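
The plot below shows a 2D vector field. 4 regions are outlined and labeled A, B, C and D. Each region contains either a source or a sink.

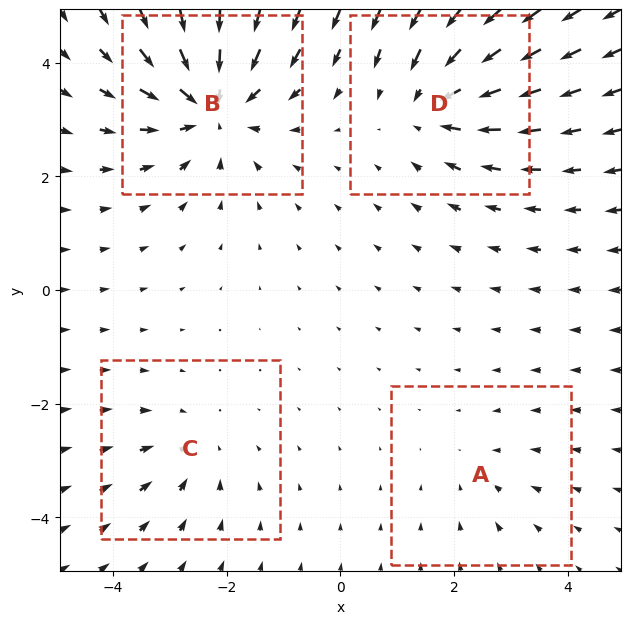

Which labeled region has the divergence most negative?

B

Divergence at each region's feature centre — A: about -2, B: about -7, C: about -3, D: about -5. Region B is most negative.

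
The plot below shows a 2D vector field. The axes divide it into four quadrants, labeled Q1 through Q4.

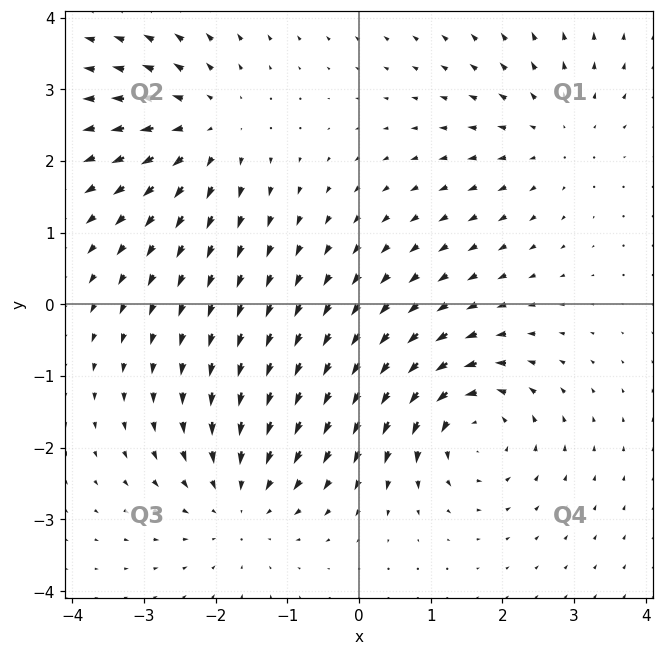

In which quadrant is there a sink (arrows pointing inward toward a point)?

Q3

The sink sits at approximately (-1.6, -2.7), which lies in quadrant Q3. The divergence there is about -4, negative as expected for a sink.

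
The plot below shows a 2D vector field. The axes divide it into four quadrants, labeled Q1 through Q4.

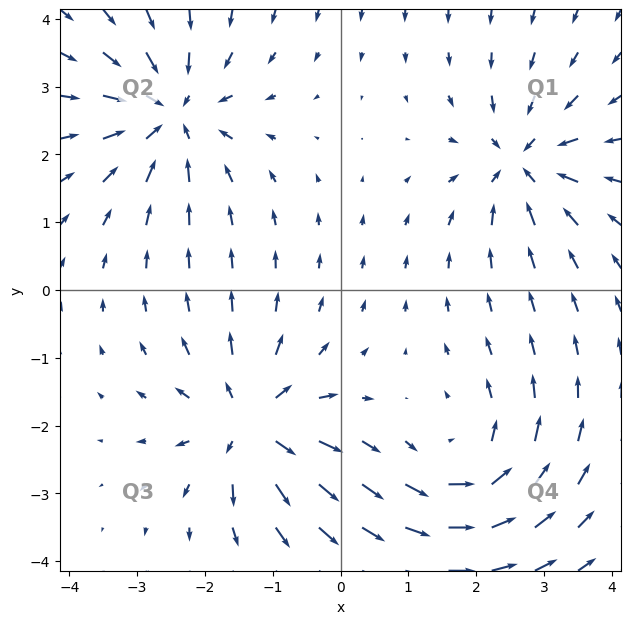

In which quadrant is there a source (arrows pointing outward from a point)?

The source sits at approximately (-1.3, -2.0), which lies in quadrant Q3. The divergence there is about +5, positive as expected for a source.

Q3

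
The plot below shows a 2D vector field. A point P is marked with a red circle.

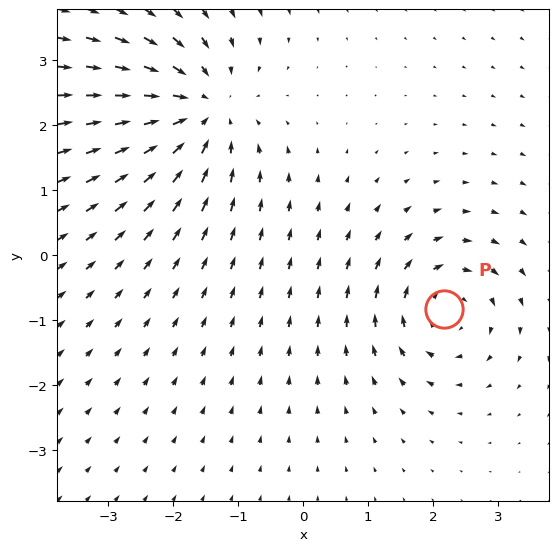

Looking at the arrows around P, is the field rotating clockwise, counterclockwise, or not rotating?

Near P at (2.2, -0.8) the arrows circulate clockwise. The curl (z-component) there is about -4; negative curl means clockwise rotation.

clockwise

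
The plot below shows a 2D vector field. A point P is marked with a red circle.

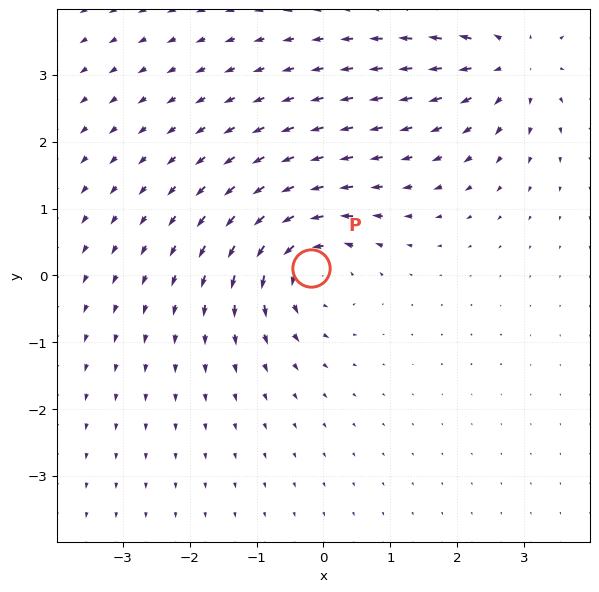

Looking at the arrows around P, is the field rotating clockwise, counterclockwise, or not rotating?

counterclockwise

Near P at (-0.2, 0.1) the arrows circulate counterclockwise. The curl (z-component) there is about +6; positive curl means counterclockwise rotation.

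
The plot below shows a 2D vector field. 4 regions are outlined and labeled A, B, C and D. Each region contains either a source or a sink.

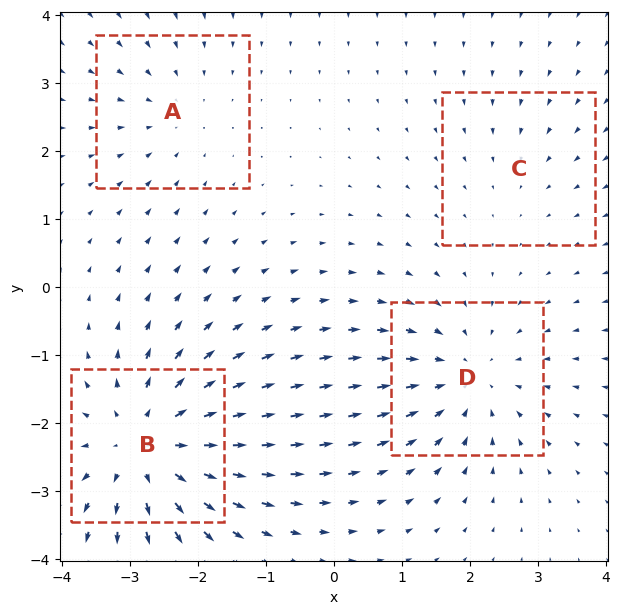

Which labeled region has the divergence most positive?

Divergence at each region's feature centre — A: about -3, B: about +6, C: about -2, D: about -5. Region B is most positive.

B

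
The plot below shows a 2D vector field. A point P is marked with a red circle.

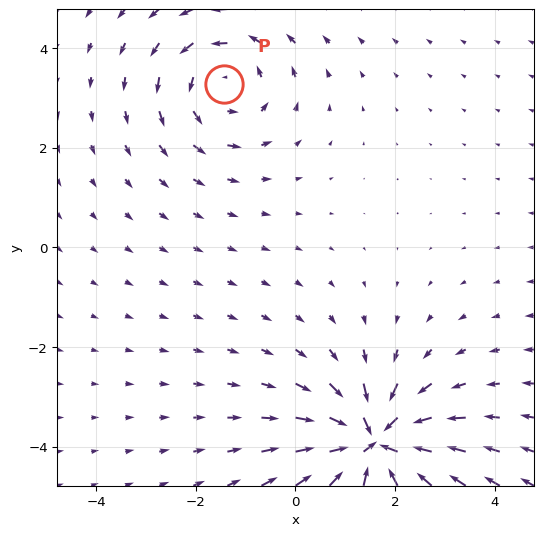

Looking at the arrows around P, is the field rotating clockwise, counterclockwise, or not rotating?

Near P at (-1.4, 3.3) the arrows circulate counterclockwise. The curl (z-component) there is about +3; positive curl means counterclockwise rotation.

counterclockwise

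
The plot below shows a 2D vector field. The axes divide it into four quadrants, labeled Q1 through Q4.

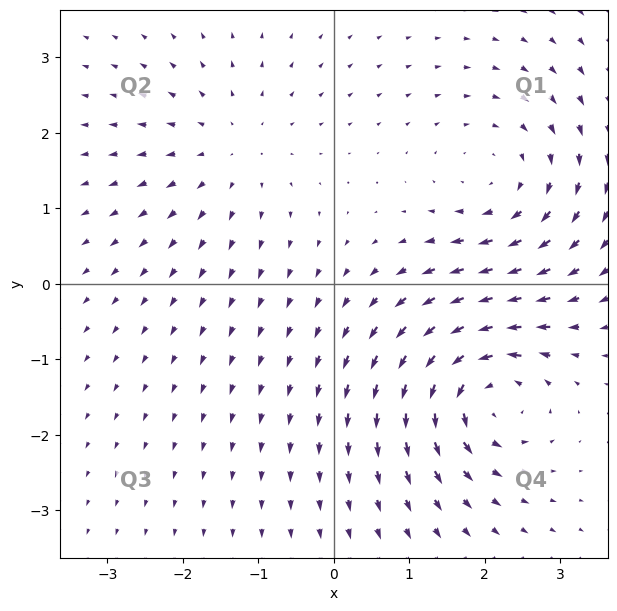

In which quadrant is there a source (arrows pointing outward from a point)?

Q2

The source sits at approximately (-1.4, 1.8), which lies in quadrant Q2. The divergence there is about +2, positive as expected for a source.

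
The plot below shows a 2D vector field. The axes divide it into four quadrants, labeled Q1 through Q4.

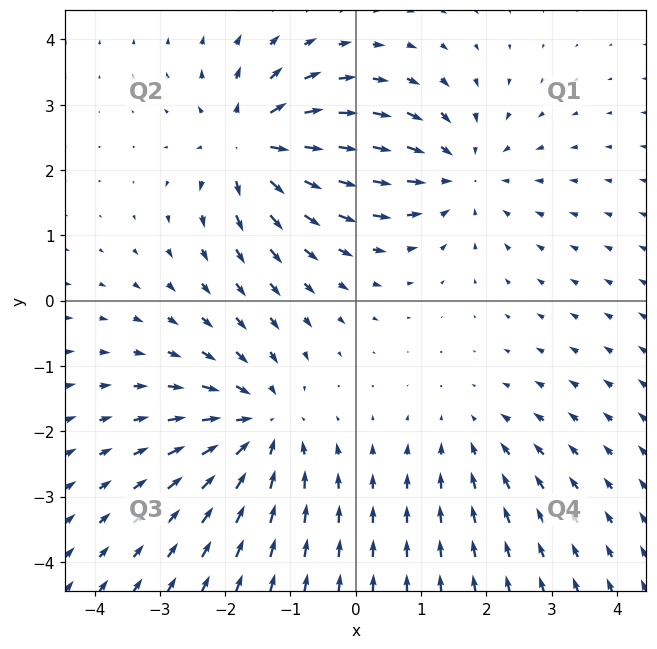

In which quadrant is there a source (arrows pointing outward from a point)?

Q2

The source sits at approximately (-1.6, 2.4), which lies in quadrant Q2. The divergence there is about +7, positive as expected for a source.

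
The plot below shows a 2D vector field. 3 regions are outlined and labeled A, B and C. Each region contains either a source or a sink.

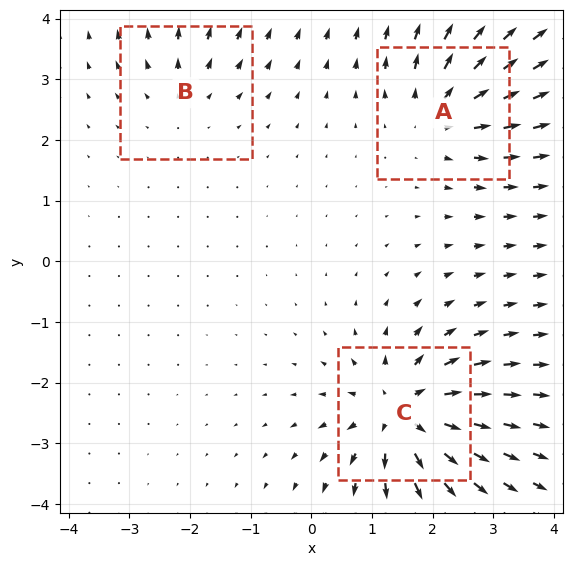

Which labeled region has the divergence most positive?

Divergence at each region's feature centre — A: about +4, B: about +2, C: about +6. Region C is most positive.

C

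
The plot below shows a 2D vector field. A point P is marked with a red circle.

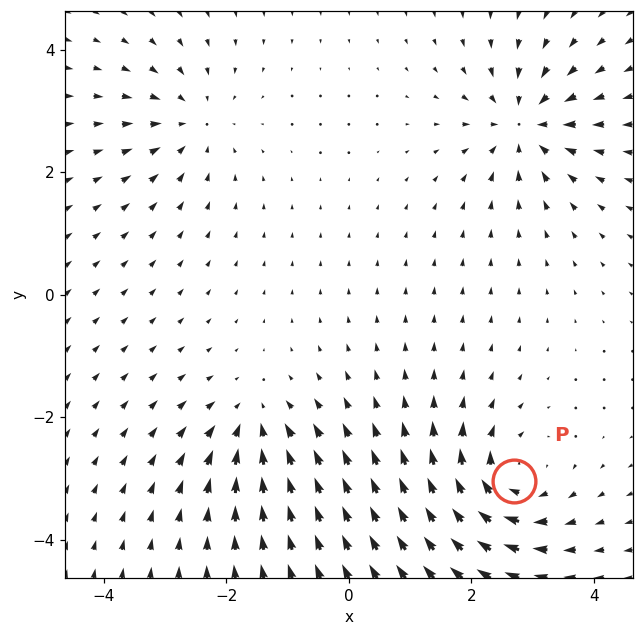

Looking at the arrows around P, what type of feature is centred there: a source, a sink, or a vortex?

vortex

At P (2.7, -3.0) the arrows circulate clockwise. Divergence ≈0, curl about -6 — near-zero divergence with nonzero curl is a vortex.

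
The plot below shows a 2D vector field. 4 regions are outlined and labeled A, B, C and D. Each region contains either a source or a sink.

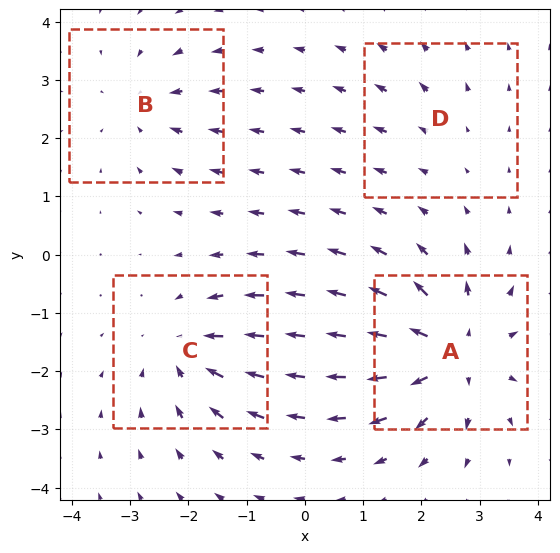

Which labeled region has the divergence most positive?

Divergence at each region's feature centre — A: about +6, B: about -3, C: about -5, D: about +2. Region A is most positive.

A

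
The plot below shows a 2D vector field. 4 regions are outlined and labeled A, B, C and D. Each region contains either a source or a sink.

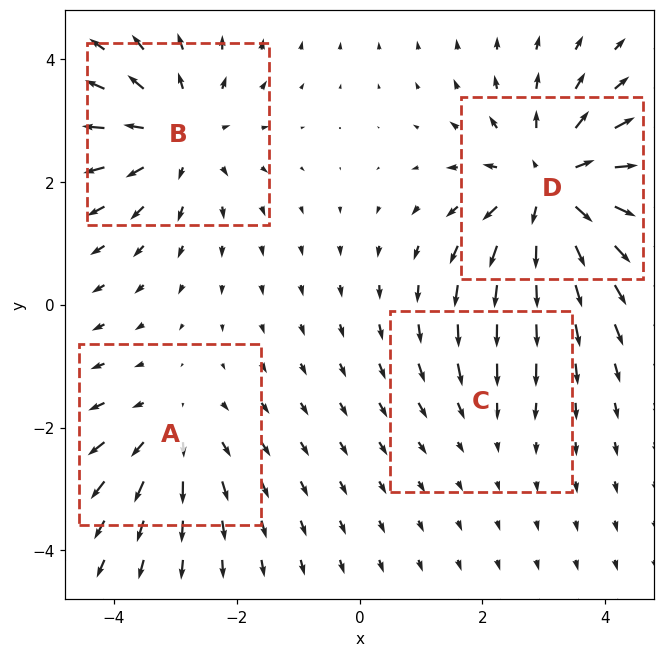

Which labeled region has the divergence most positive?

D

Divergence at each region's feature centre — A: about +3, B: about +4, C: about -2, D: about +6. Region D is most positive.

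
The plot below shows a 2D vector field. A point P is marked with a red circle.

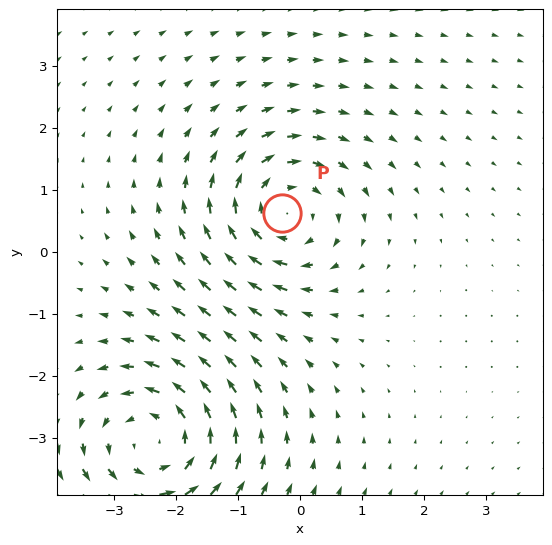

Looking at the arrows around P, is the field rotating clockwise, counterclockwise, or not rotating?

Near P at (-0.3, 0.6) the arrows circulate clockwise. The curl (z-component) there is about -4; negative curl means clockwise rotation.

clockwise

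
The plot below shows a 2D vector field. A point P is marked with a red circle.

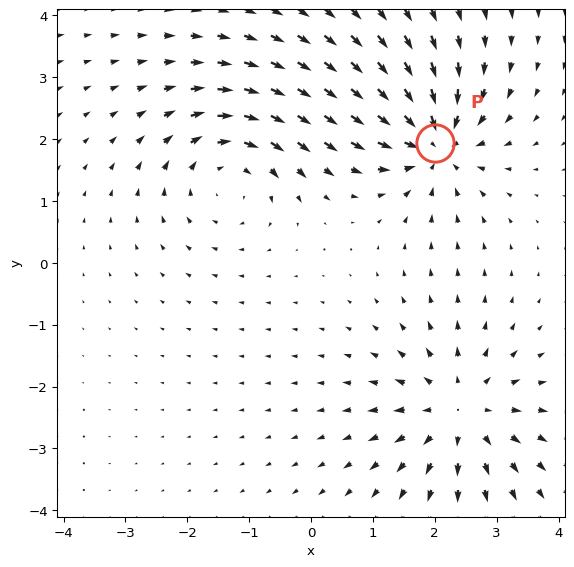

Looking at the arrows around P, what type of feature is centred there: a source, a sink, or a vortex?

sink

At P (2.0, 1.9) the arrows converge inward. Divergence about -6, curl ≈0 — negative divergence with near-zero curl is a sink.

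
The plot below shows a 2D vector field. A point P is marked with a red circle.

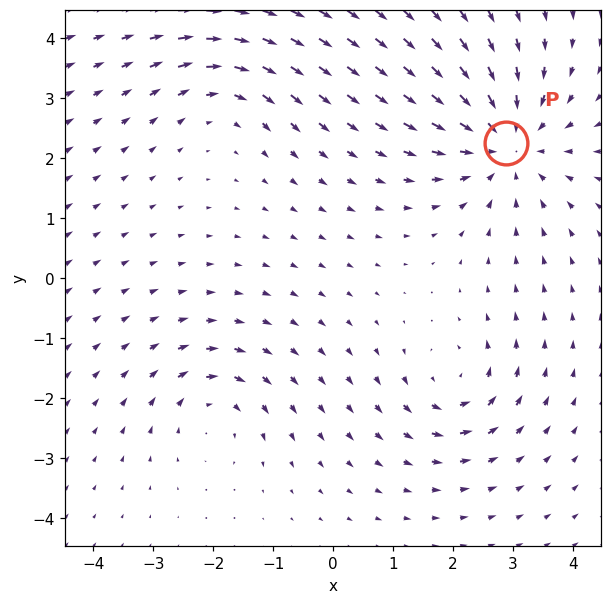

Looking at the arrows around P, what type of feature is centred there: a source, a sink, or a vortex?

At P (2.9, 2.3) the arrows converge inward. Divergence about -4, curl ≈0 — negative divergence with near-zero curl is a sink.

sink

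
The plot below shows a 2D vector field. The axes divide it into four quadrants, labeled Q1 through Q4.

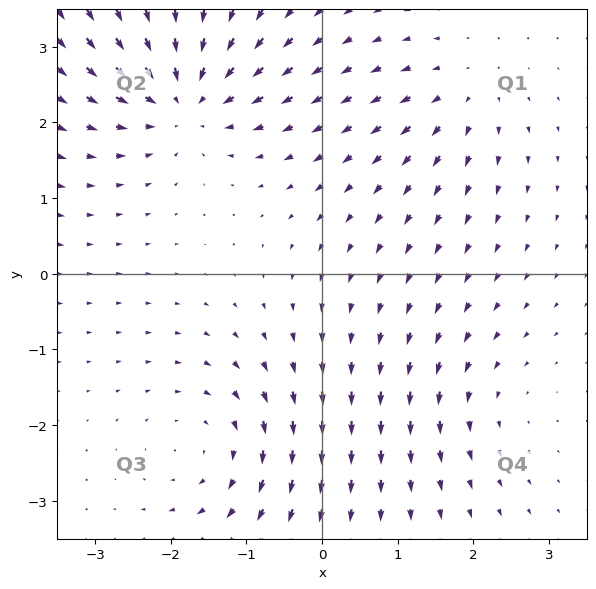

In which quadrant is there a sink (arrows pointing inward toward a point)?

The sink sits at approximately (-1.8, 2.3), which lies in quadrant Q2. The divergence there is about -6, negative as expected for a sink.

Q2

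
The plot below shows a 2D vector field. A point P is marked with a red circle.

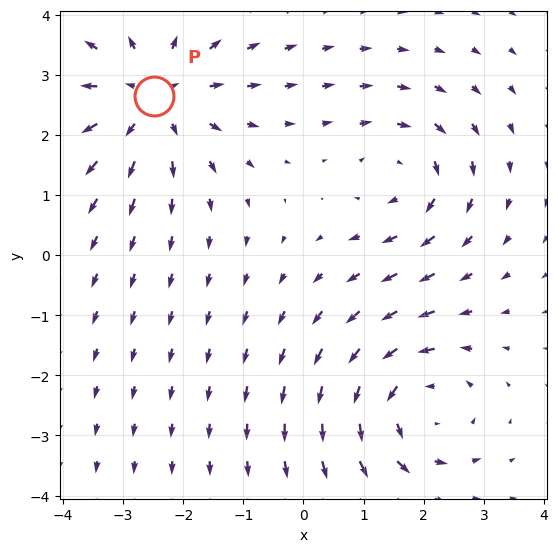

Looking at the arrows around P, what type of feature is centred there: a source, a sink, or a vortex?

At P (-2.5, 2.6) the arrows spread outward. Divergence about +4, curl ≈0 — positive divergence with near-zero curl is a source.

source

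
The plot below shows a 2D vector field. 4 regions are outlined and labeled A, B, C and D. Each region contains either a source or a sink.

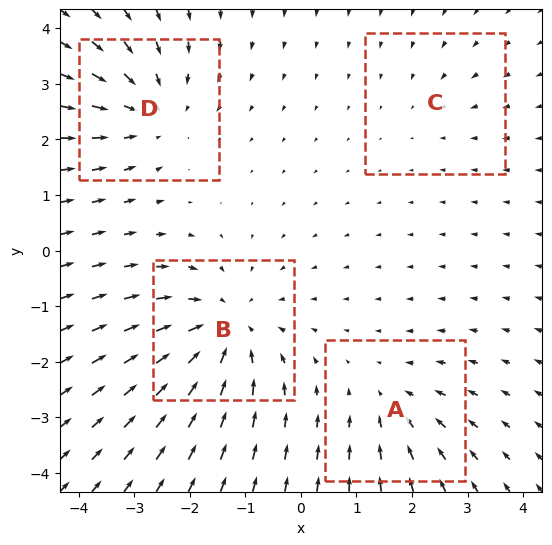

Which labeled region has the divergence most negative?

B

Divergence at each region's feature centre — A: about -3, B: about -6, C: about -2, D: about -4. Region B is most negative.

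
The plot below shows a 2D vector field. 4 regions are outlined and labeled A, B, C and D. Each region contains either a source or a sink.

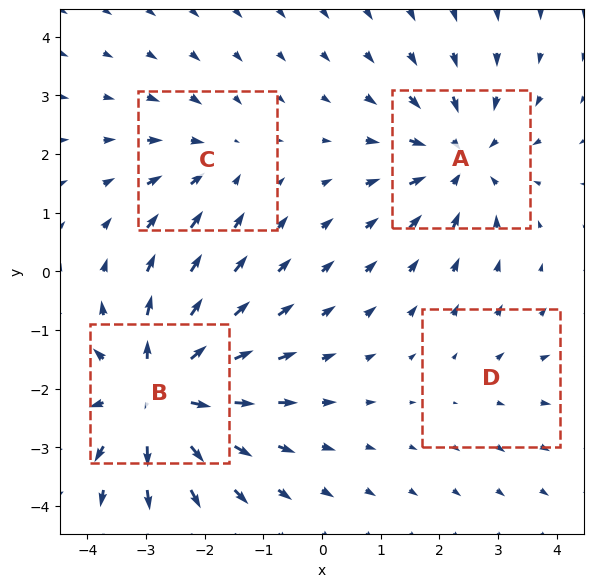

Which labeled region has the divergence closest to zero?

Divergence at each region's feature centre — A: about -5, B: about +7, C: about -3, D: about +2. Region D is closest to zero.

D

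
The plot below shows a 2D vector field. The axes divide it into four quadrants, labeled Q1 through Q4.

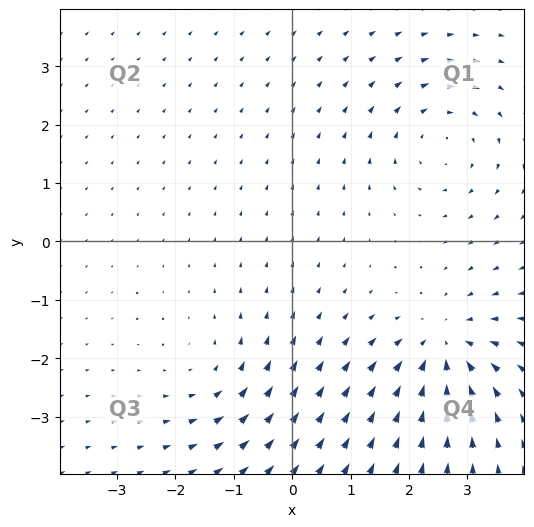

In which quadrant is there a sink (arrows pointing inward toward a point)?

The sink sits at approximately (2.6, -1.8), which lies in quadrant Q4. The divergence there is about -5, negative as expected for a sink.

Q4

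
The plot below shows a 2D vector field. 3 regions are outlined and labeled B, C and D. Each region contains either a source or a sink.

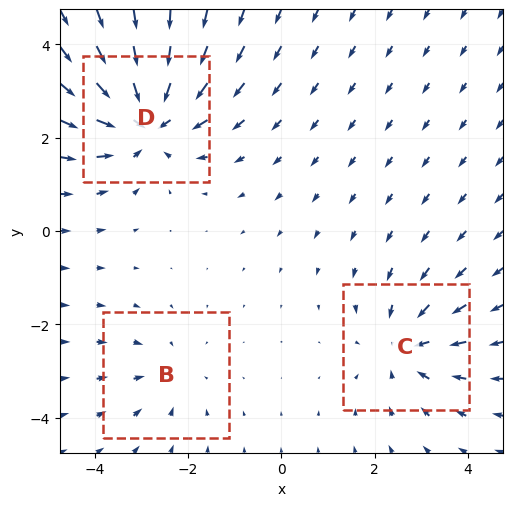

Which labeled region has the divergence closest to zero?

Divergence at each region's feature centre — B: about -2, C: about -3, D: about -5. Region B is closest to zero.

B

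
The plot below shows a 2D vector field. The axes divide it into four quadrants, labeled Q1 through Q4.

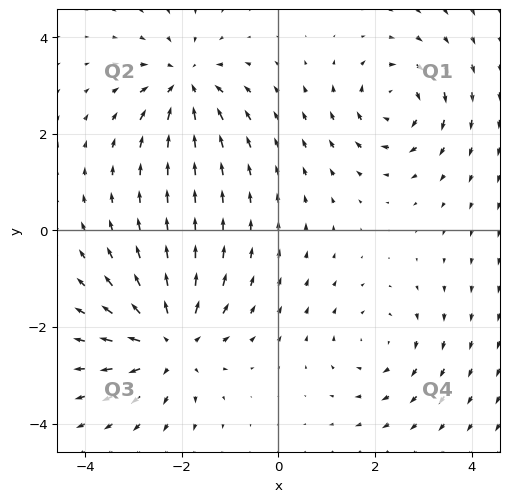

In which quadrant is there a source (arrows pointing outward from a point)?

Q3

The source sits at approximately (-2.2, -2.3), which lies in quadrant Q3. The divergence there is about +5, positive as expected for a source.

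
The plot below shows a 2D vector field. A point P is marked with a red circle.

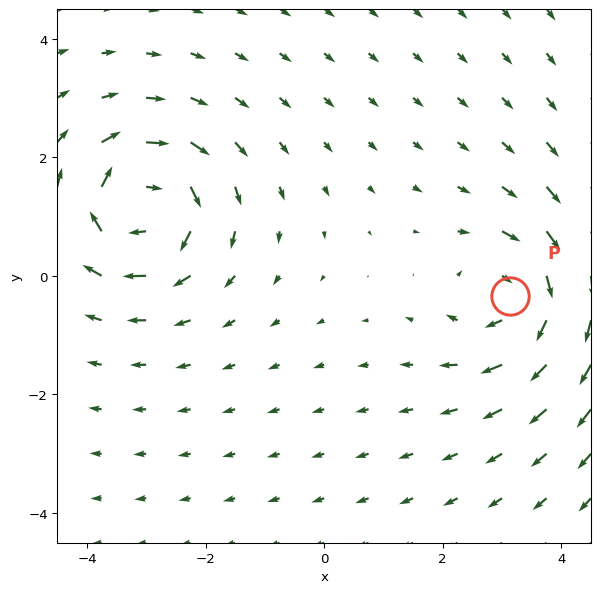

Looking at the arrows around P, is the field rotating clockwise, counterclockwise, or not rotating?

Near P at (3.1, -0.3) the arrows circulate clockwise. The curl (z-component) there is about -4; negative curl means clockwise rotation.

clockwise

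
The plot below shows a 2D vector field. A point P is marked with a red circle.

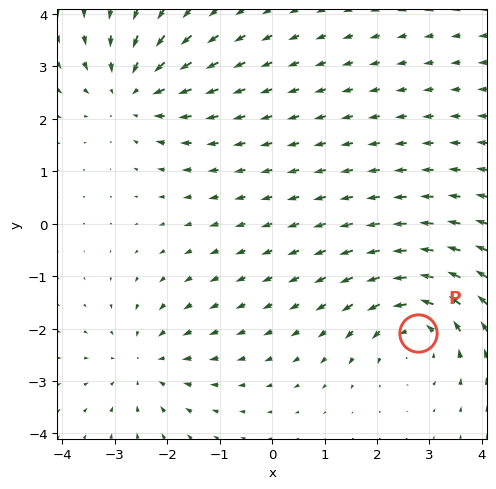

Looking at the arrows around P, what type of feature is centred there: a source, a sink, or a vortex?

At P (2.8, -2.1) the arrows circulate counterclockwise. Divergence ≈0, curl about +4 — near-zero divergence with nonzero curl is a vortex.

vortex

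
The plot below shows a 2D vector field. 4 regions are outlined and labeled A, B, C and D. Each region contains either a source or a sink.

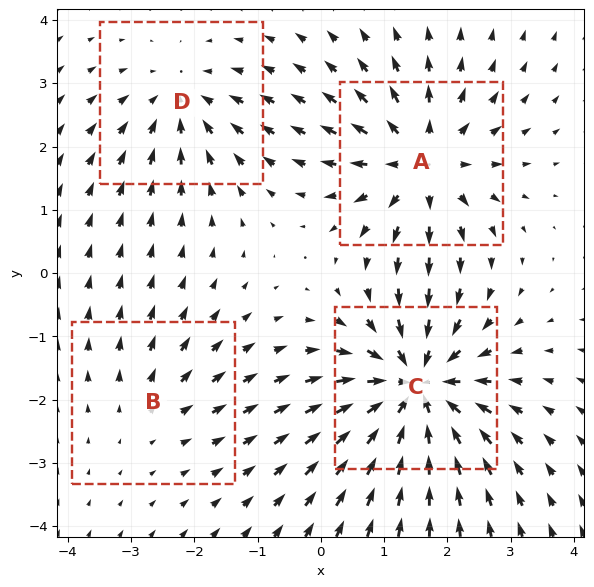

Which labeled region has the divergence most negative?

Divergence at each region's feature centre — A: about +5, B: about +2, C: about -7, D: about -4. Region C is most negative.

C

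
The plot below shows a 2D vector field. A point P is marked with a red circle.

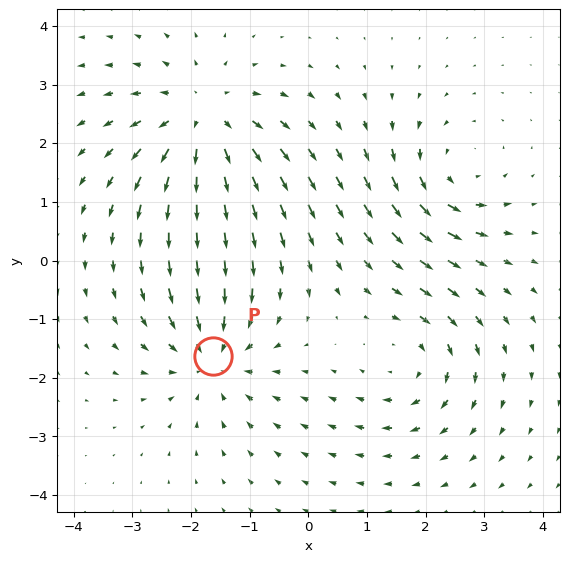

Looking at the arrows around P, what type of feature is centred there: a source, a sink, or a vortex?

At P (-1.6, -1.6) the arrows converge inward. Divergence about -4, curl ≈0 — negative divergence with near-zero curl is a sink.

sink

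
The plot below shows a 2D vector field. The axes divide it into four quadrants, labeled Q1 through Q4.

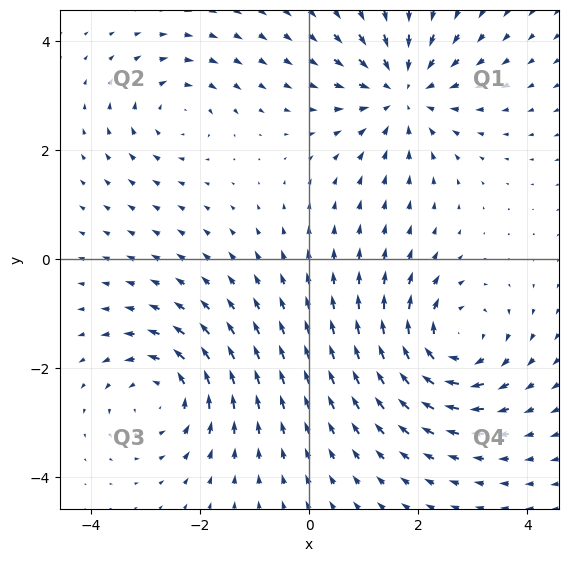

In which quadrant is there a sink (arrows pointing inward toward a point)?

Q1

The sink sits at approximately (1.7, 3.1), which lies in quadrant Q1. The divergence there is about -5, negative as expected for a sink.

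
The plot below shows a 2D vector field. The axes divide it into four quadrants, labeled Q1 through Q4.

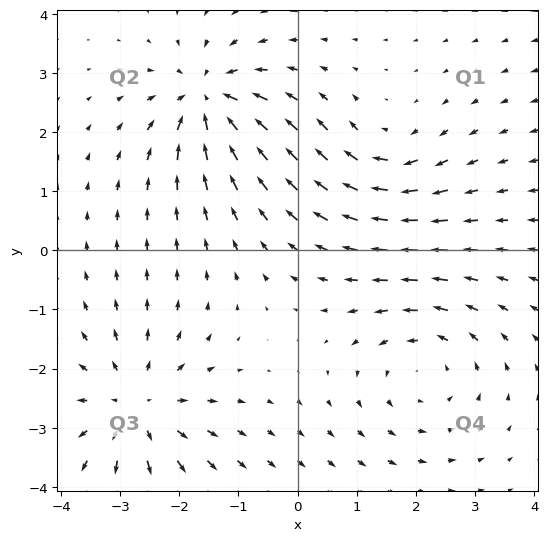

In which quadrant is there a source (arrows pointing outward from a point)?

Q3

The source sits at approximately (-2.7, -2.6), which lies in quadrant Q3. The divergence there is about +4, positive as expected for a source.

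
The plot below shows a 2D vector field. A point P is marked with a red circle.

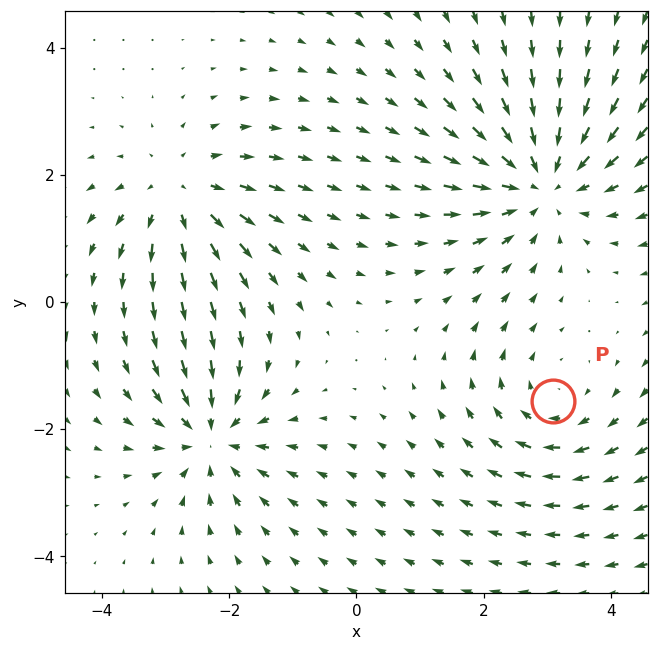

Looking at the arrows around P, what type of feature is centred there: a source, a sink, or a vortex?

At P (3.1, -1.6) the arrows circulate clockwise. Divergence ≈0, curl about -3 — near-zero divergence with nonzero curl is a vortex.

vortex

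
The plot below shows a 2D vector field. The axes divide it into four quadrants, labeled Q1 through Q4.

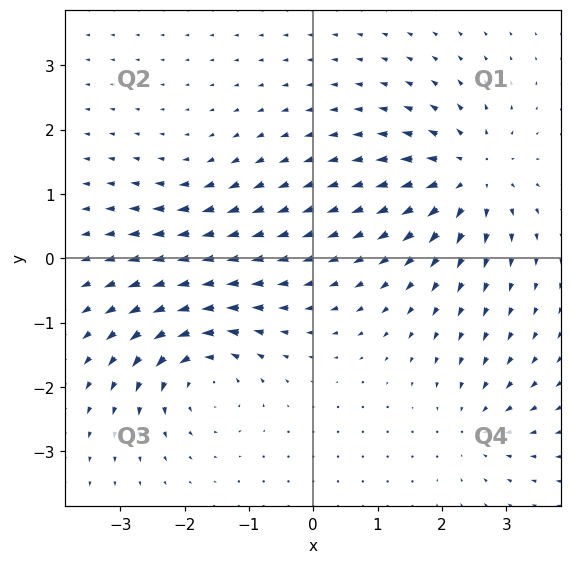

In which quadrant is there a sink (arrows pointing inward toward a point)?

Q4

The sink sits at approximately (2.5, -2.6), which lies in quadrant Q4. The divergence there is about -4, negative as expected for a sink.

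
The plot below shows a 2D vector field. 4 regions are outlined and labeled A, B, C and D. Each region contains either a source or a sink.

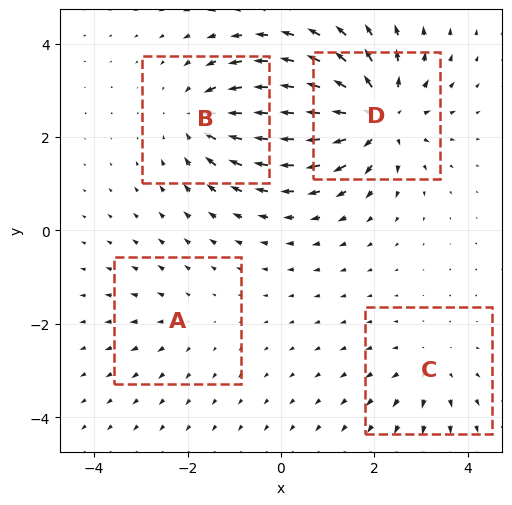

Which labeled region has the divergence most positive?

Divergence at each region's feature centre — A: about +2, B: about -5, C: about +3, D: about +7. Region D is most positive.

D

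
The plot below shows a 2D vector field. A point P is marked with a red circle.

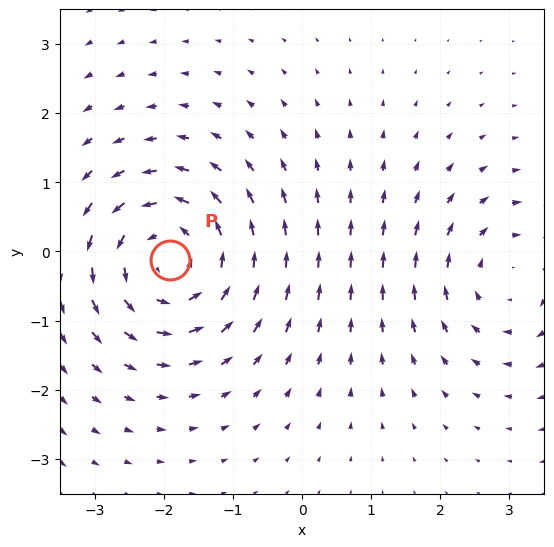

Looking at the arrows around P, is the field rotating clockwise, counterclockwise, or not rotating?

Near P at (-1.9, -0.1) the arrows circulate counterclockwise. The curl (z-component) there is about +4; positive curl means counterclockwise rotation.

counterclockwise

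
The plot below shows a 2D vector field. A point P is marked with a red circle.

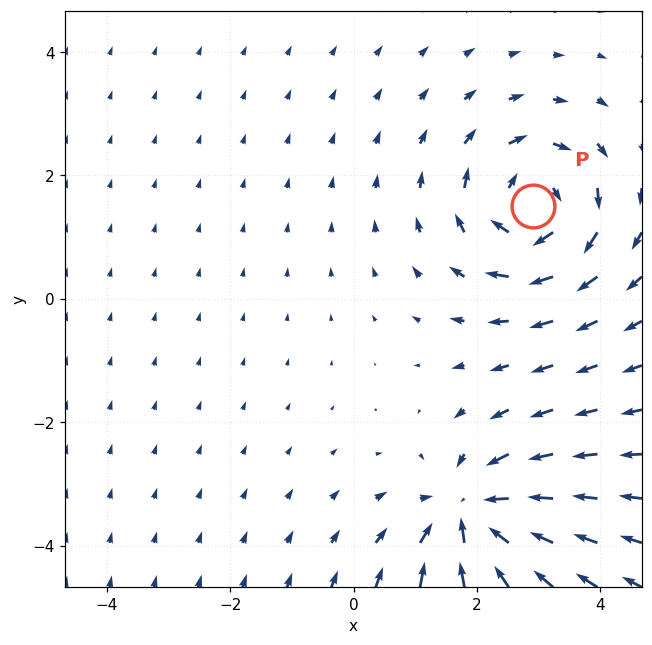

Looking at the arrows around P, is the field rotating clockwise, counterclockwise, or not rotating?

Near P at (2.9, 1.5) the arrows circulate clockwise. The curl (z-component) there is about -5; negative curl means clockwise rotation.

clockwise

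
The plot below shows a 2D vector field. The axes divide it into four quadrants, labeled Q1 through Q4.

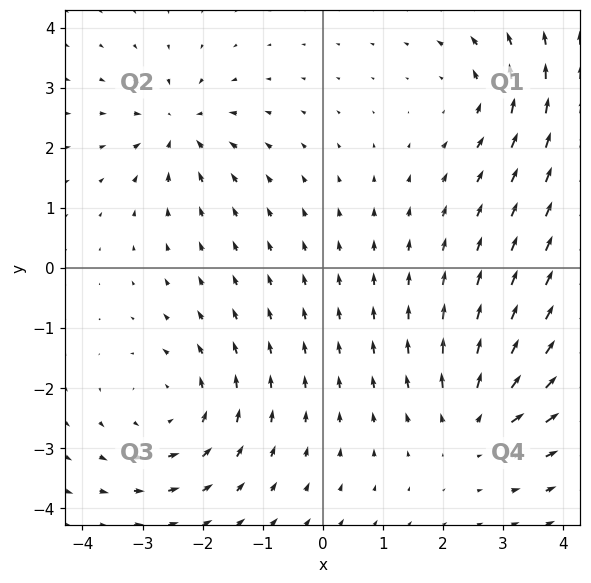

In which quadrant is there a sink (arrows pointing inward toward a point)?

Q2

The sink sits at approximately (-2.4, 2.3), which lies in quadrant Q2. The divergence there is about -5, negative as expected for a sink.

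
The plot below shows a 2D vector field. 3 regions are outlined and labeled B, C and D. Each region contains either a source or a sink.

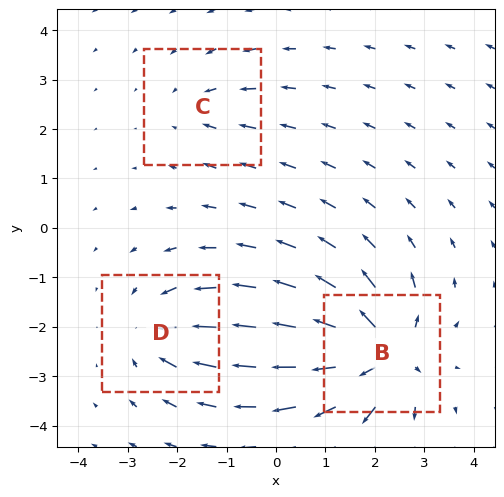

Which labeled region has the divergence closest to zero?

C

Divergence at each region's feature centre — B: about +6, C: about -2, D: about -4. Region C is closest to zero.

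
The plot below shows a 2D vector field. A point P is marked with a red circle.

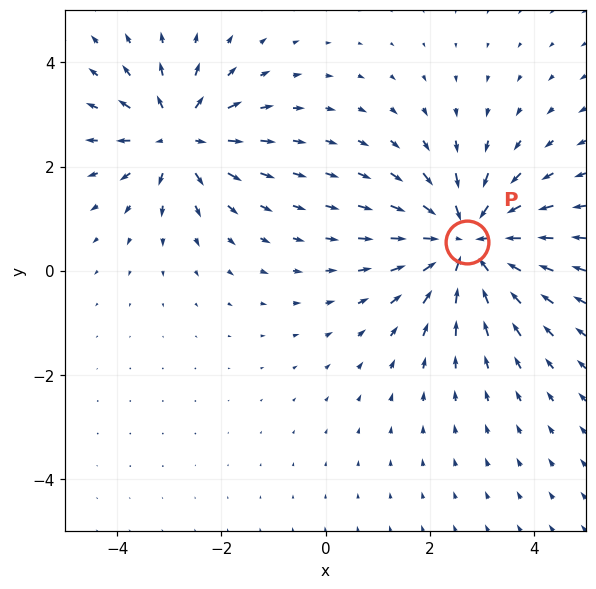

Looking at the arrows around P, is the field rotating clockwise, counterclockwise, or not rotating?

not rotating

Near P at (2.7, 0.5) the arrows show no circulation. The curl there is ≈0.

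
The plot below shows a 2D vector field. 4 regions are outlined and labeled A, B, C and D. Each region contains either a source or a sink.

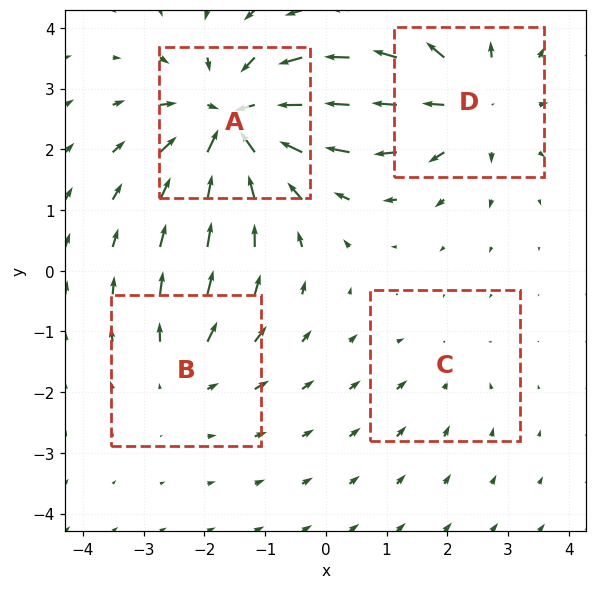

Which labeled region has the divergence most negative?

A

Divergence at each region's feature centre — A: about -7, B: about +3, C: about -2, D: about +5. Region A is most negative.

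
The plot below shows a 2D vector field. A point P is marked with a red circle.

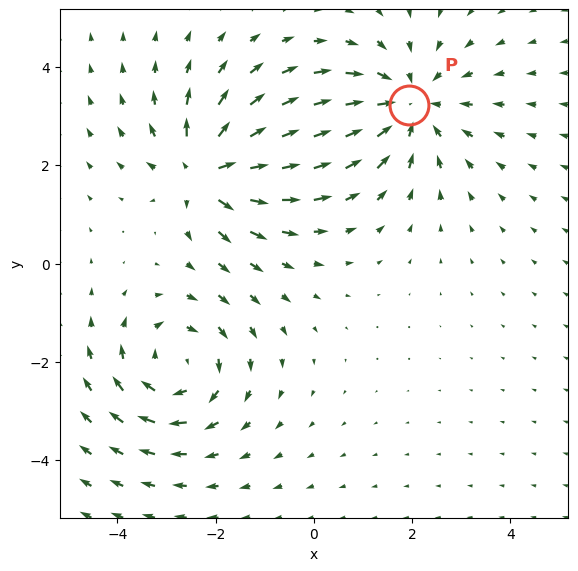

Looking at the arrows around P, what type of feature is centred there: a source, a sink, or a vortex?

sink

At P (1.9, 3.2) the arrows converge inward. Divergence about -3, curl ≈0 — negative divergence with near-zero curl is a sink.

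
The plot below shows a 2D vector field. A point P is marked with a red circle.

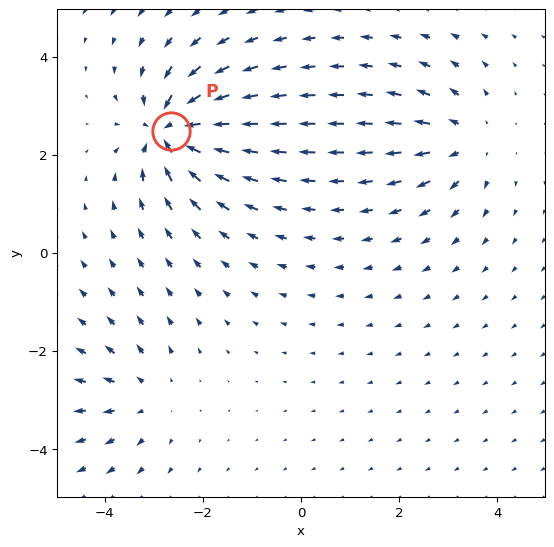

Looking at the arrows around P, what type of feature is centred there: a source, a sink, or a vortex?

At P (-2.6, 2.5) the arrows converge inward. Divergence about -7, curl ≈0 — negative divergence with near-zero curl is a sink.

sink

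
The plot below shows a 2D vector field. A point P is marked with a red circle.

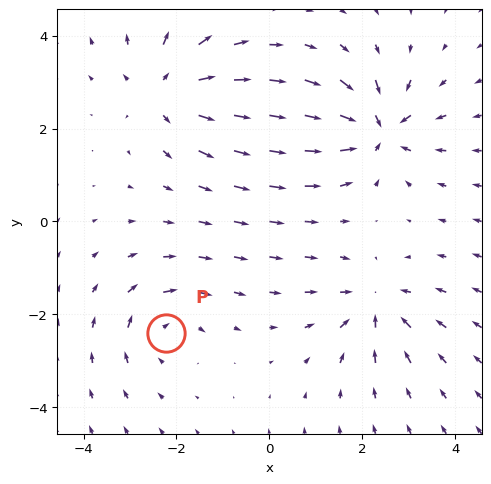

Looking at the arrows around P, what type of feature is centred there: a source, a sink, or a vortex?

At P (-2.2, -2.4) the arrows circulate clockwise. Divergence ≈0, curl about -4 — near-zero divergence with nonzero curl is a vortex.

vortex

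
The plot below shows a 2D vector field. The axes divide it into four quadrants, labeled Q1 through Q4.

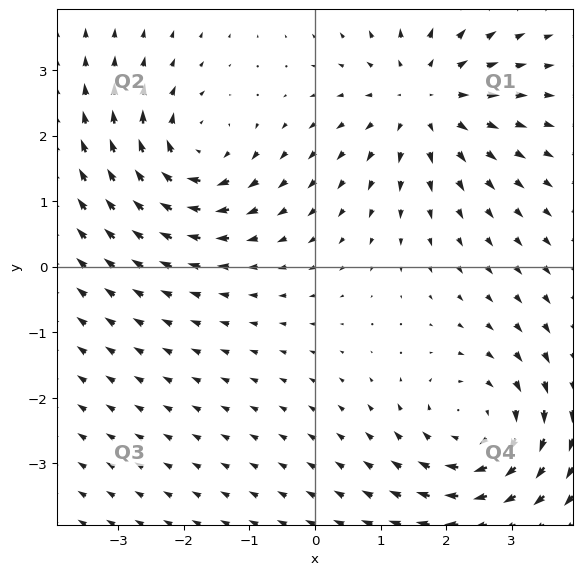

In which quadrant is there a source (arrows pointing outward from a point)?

The source sits at approximately (1.7, 2.6), which lies in quadrant Q1. The divergence there is about +4, positive as expected for a source.

Q1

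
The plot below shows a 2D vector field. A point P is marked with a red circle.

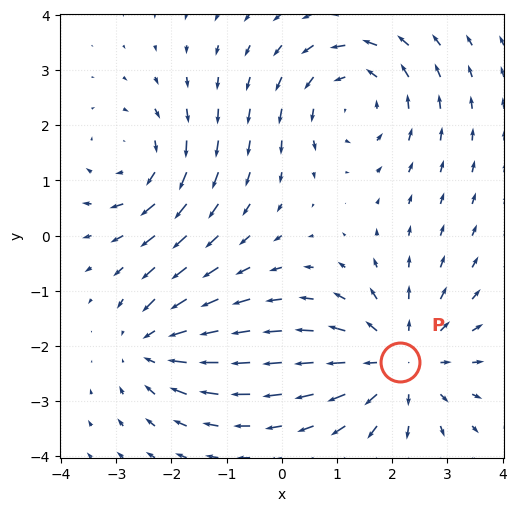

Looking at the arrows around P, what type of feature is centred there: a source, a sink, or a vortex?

At P (2.1, -2.3) the arrows spread outward. Divergence about +4, curl ≈0 — positive divergence with near-zero curl is a source.

source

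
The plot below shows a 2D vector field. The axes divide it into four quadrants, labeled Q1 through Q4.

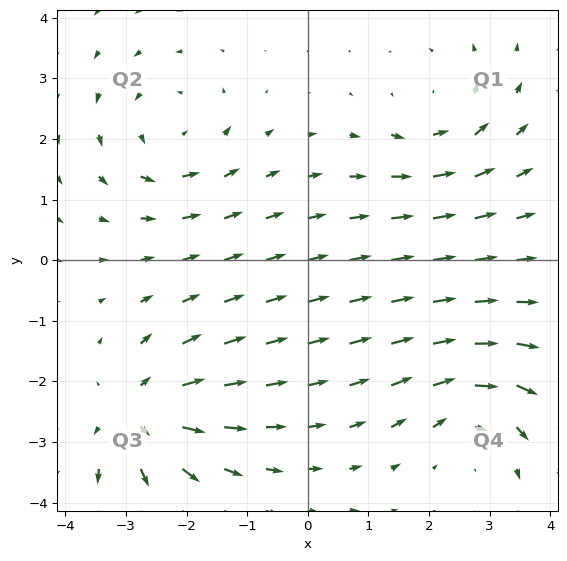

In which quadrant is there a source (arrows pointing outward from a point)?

The source sits at approximately (-2.8, -2.6), which lies in quadrant Q3. The divergence there is about +5, positive as expected for a source.

Q3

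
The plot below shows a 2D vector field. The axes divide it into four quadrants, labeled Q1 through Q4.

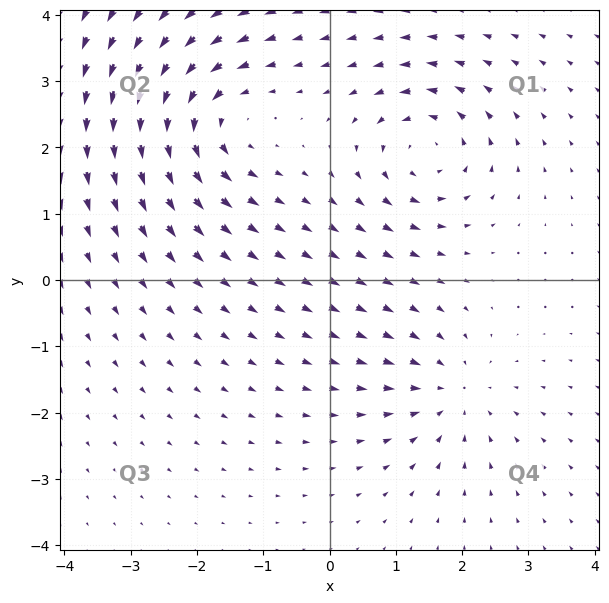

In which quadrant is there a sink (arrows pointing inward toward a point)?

The sink sits at approximately (1.9, -1.7), which lies in quadrant Q4. The divergence there is about -4, negative as expected for a sink.

Q4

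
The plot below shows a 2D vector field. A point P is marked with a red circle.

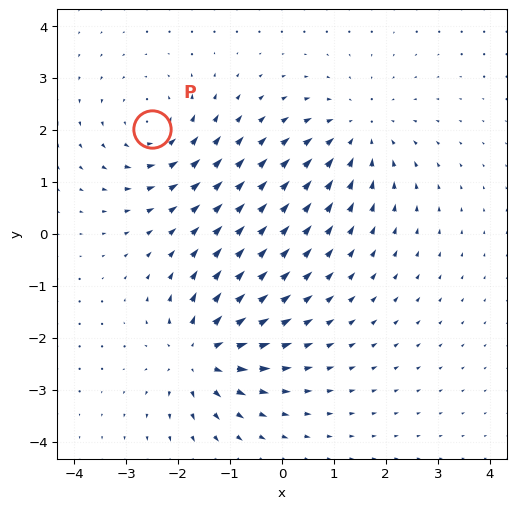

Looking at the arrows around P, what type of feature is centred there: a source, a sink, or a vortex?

vortex

At P (-2.5, 2.0) the arrows circulate counterclockwise. Divergence ≈0, curl about +4 — near-zero divergence with nonzero curl is a vortex.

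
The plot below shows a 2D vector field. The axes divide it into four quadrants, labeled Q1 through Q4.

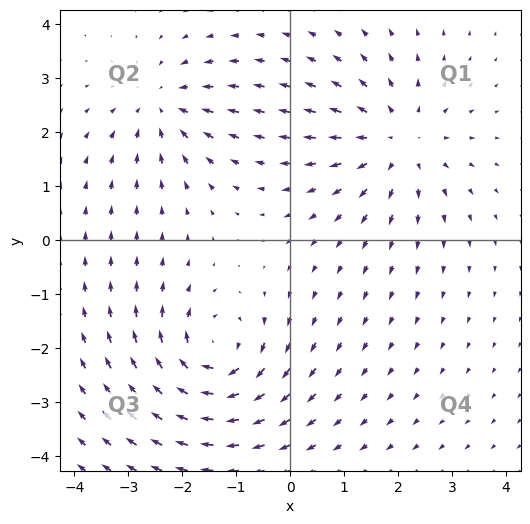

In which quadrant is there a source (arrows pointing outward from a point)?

The source sits at approximately (2.0, 1.8), which lies in quadrant Q1. The divergence there is about +4, positive as expected for a source.

Q1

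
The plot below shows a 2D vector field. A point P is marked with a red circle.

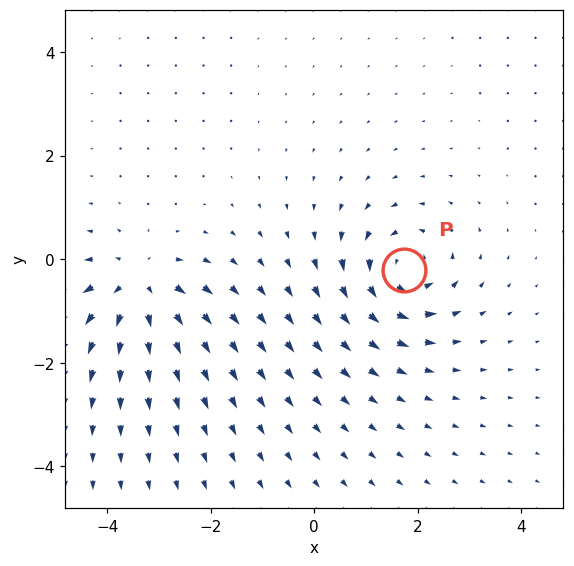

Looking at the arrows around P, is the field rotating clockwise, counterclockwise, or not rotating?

counterclockwise

Near P at (1.7, -0.2) the arrows circulate counterclockwise. The curl (z-component) there is about +5; positive curl means counterclockwise rotation.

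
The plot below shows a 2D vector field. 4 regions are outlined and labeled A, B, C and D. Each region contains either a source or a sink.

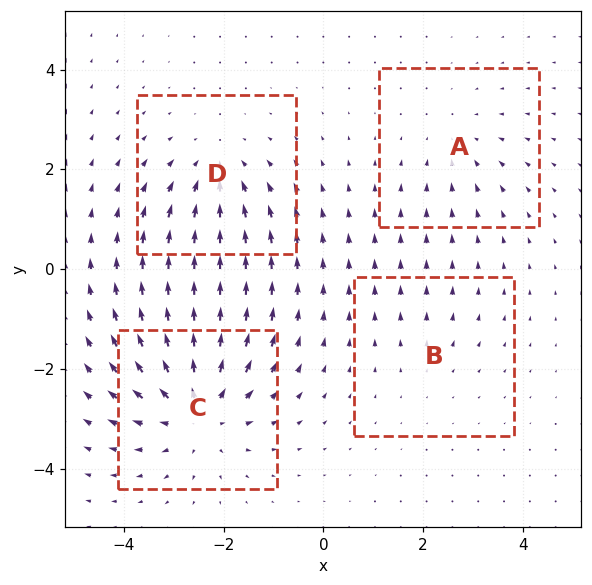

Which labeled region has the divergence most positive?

C

Divergence at each region's feature centre — A: about -3, B: about +2, C: about +6, D: about -4. Region C is most positive.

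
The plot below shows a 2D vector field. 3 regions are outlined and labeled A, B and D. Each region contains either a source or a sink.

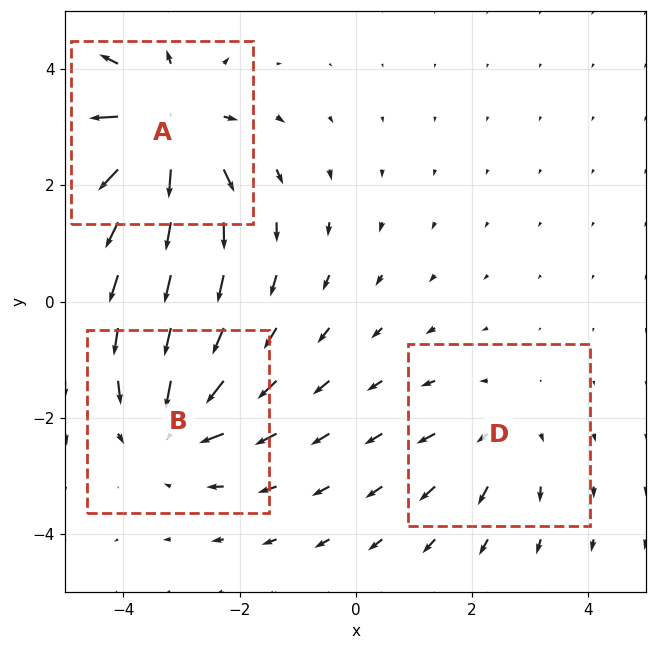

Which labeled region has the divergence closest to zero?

Divergence at each region's feature centre — A: about +6, B: about -4, D: about +2. Region D is closest to zero.

D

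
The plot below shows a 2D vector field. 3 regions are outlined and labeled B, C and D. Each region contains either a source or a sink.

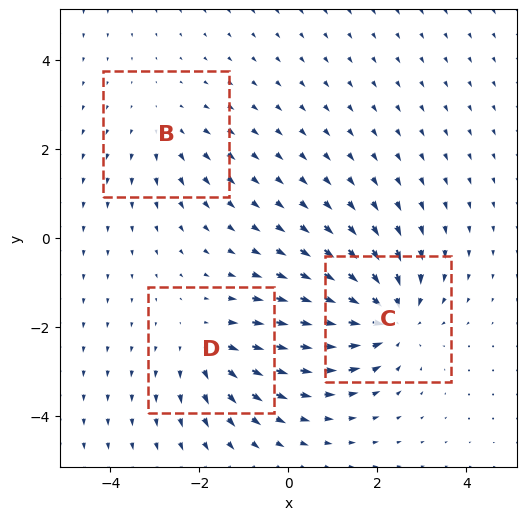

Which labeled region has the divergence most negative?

C

Divergence at each region's feature centre — B: about +2, C: about -4, D: about +3. Region C is most negative.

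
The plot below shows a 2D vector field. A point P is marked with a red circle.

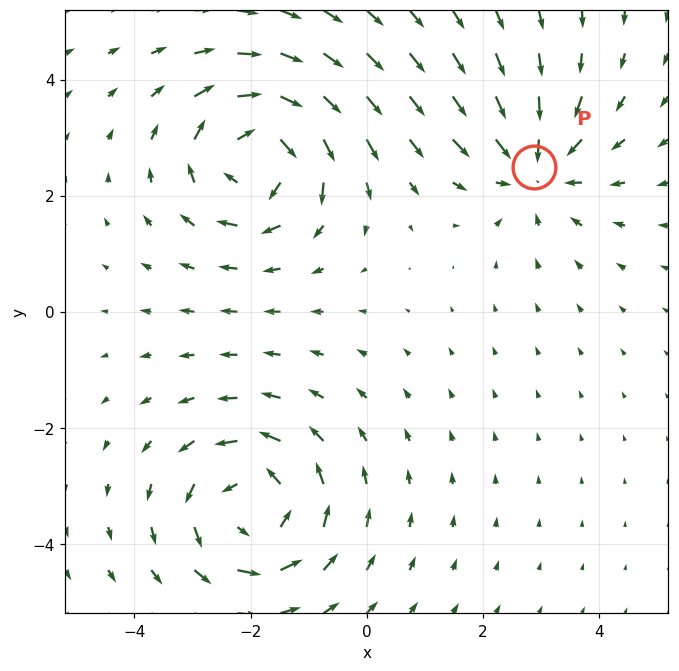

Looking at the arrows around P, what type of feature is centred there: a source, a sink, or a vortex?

At P (2.9, 2.5) the arrows converge inward. Divergence about -4, curl ≈0 — negative divergence with near-zero curl is a sink.

sink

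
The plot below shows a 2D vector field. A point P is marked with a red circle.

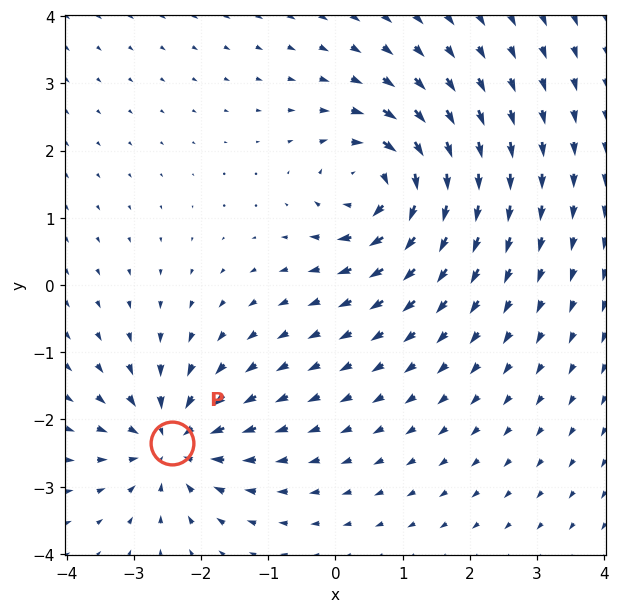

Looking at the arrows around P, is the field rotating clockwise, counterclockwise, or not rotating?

not rotating

Near P at (-2.4, -2.4) the arrows show no circulation. The curl there is ≈0.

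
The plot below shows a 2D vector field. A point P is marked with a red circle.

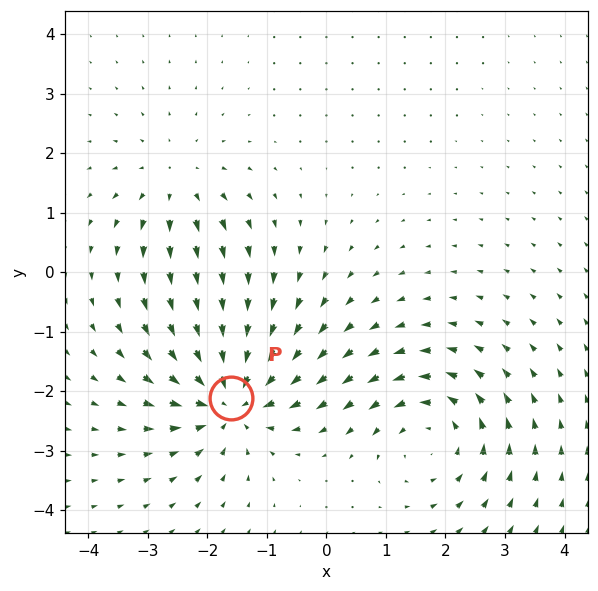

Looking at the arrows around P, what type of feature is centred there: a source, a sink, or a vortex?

At P (-1.6, -2.1) the arrows converge inward. Divergence about -6, curl ≈0 — negative divergence with near-zero curl is a sink.

sink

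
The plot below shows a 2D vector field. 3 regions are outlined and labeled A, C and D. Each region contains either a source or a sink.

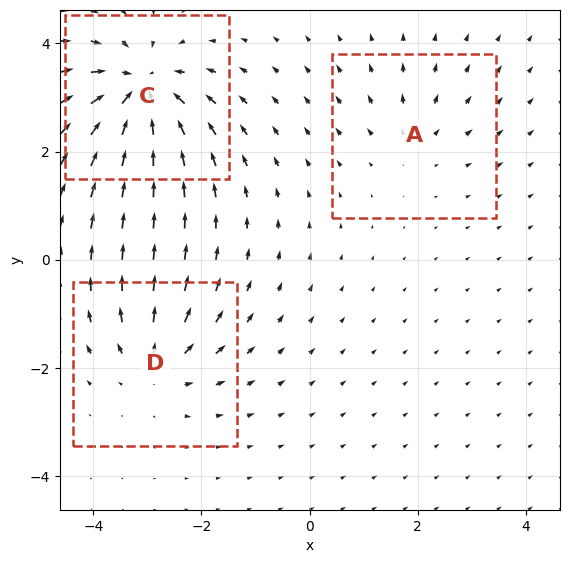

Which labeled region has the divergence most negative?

Divergence at each region's feature centre — A: about +2, C: about -6, D: about +4. Region C is most negative.

C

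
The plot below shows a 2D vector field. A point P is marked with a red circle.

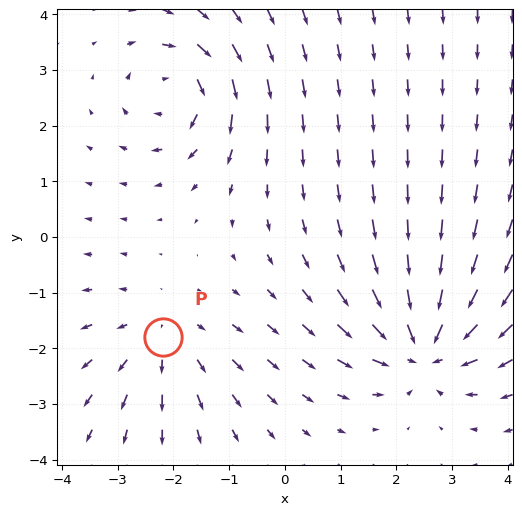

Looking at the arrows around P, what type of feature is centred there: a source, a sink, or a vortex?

source

At P (-2.2, -1.8) the arrows spread outward. Divergence about +2, curl ≈0 — positive divergence with near-zero curl is a source.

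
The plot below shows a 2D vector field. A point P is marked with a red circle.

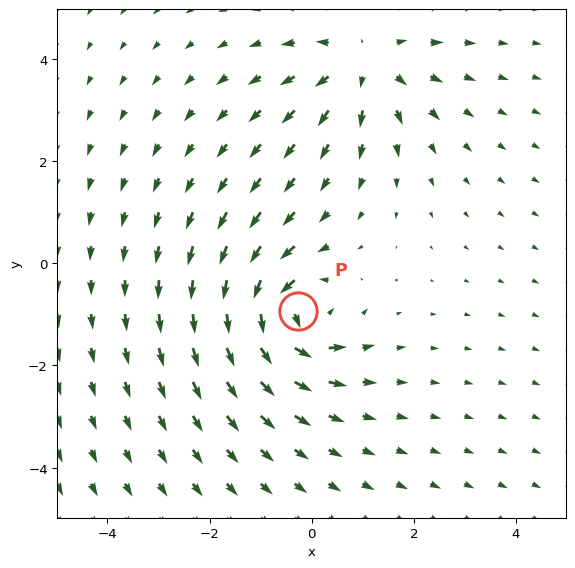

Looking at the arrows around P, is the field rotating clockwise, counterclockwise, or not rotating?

Near P at (-0.3, -0.9) the arrows circulate counterclockwise. The curl (z-component) there is about +7; positive curl means counterclockwise rotation.

counterclockwise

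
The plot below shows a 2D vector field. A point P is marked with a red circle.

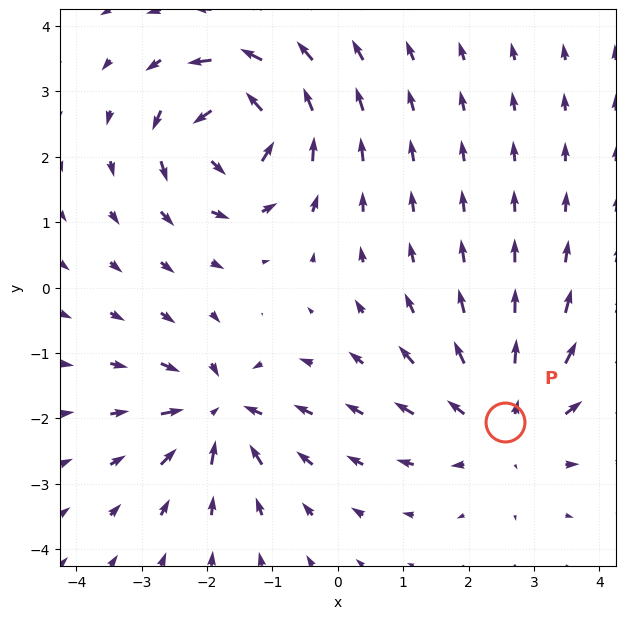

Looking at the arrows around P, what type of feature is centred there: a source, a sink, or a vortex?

At P (2.6, -2.1) the arrows spread outward. Divergence about +3, curl ≈0 — positive divergence with near-zero curl is a source.

source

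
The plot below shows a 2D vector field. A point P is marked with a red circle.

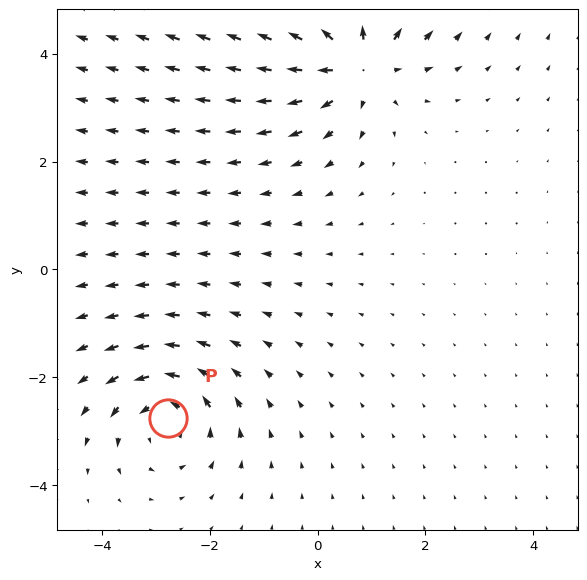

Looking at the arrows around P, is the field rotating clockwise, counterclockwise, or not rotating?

Near P at (-2.8, -2.8) the arrows circulate counterclockwise. The curl (z-component) there is about +3; positive curl means counterclockwise rotation.

counterclockwise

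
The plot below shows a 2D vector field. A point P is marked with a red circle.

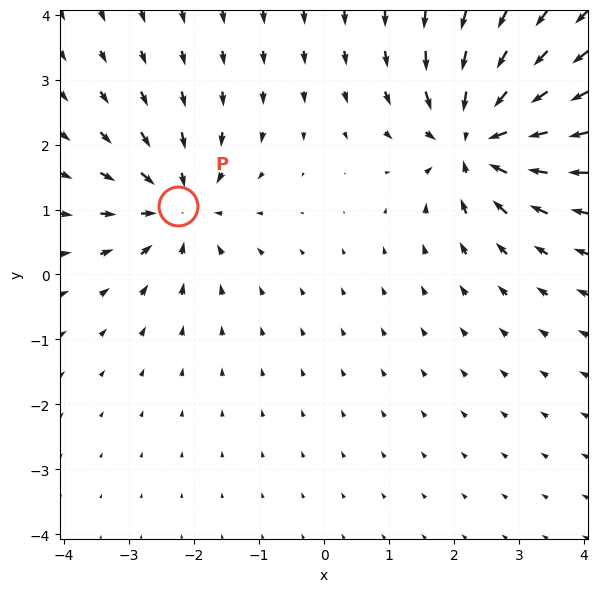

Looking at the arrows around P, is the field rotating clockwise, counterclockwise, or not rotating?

not rotating

Near P at (-2.2, 1.0) the arrows show no circulation. The curl there is ≈0.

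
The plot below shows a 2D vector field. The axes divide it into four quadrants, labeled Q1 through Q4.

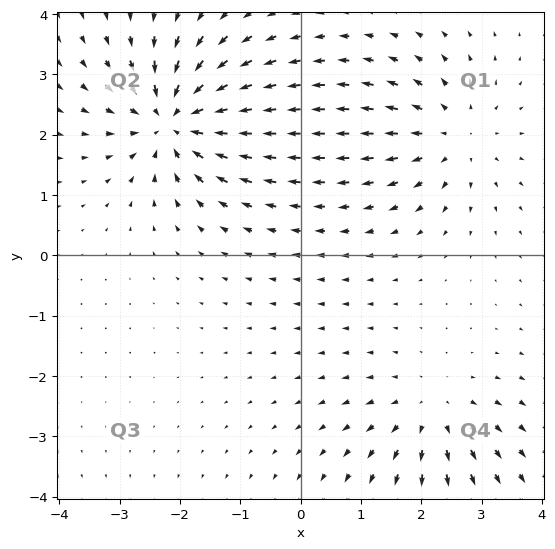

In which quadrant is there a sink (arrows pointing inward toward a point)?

The sink sits at approximately (-2.1, 2.2), which lies in quadrant Q2. The divergence there is about -6, negative as expected for a sink.

Q2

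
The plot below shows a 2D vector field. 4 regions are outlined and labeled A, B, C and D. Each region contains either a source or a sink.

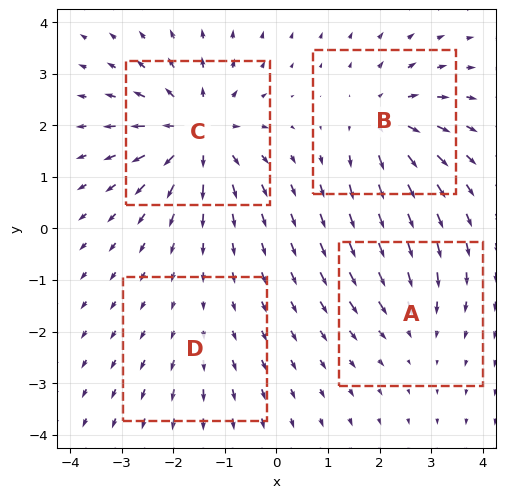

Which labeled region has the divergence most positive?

C

Divergence at each region's feature centre — A: about -3, B: about +6, C: about +8, D: about +2. Region C is most positive.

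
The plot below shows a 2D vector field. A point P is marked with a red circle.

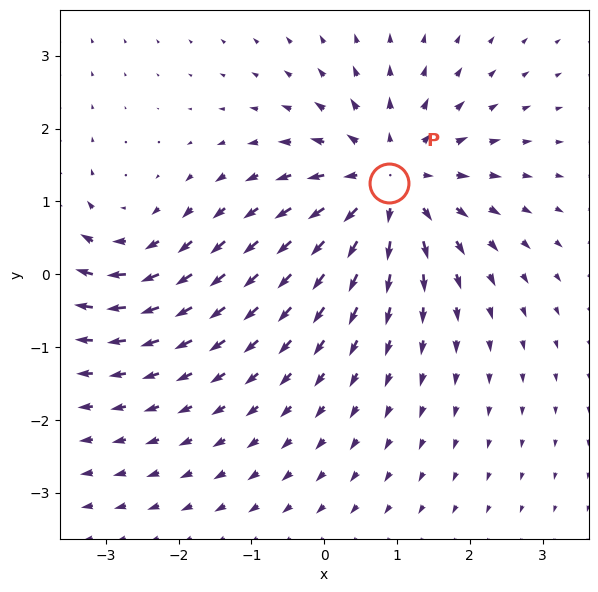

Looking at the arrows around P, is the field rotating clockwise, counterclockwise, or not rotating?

Near P at (0.9, 1.3) the arrows show no circulation. The curl there is ≈0.

not rotating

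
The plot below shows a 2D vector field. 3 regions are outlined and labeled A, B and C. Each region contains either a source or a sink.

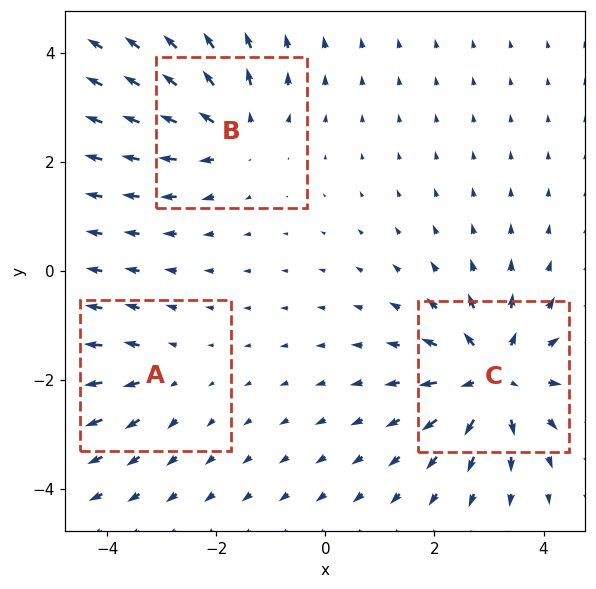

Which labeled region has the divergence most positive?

C

Divergence at each region's feature centre — A: about +2, B: about +4, C: about +5. Region C is most positive.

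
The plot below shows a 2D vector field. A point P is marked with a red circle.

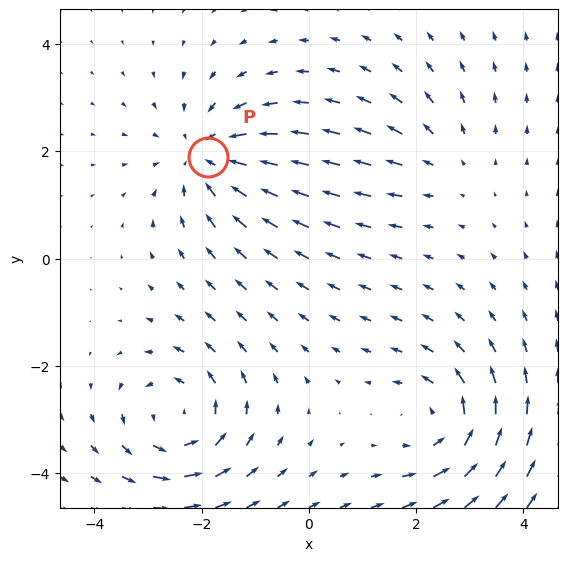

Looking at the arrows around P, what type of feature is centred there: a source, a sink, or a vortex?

sink

At P (-1.9, 1.9) the arrows converge inward. Divergence about -4, curl ≈0 — negative divergence with near-zero curl is a sink.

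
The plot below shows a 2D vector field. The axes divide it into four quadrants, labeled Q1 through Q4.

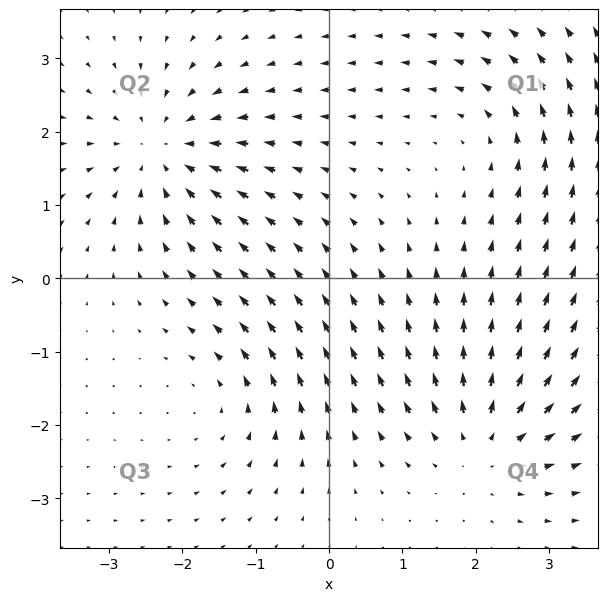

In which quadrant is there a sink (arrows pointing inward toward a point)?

The sink sits at approximately (-2.3, 1.7), which lies in quadrant Q2. The divergence there is about -5, negative as expected for a sink.

Q2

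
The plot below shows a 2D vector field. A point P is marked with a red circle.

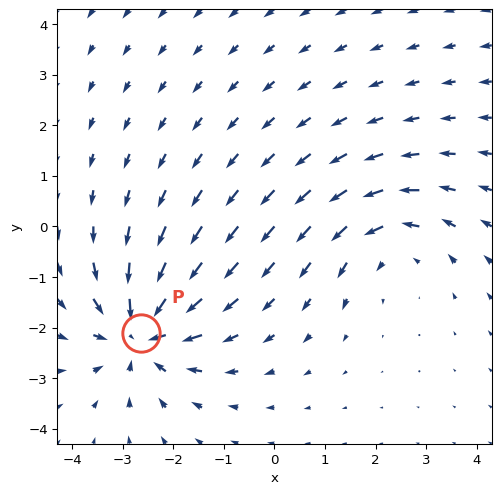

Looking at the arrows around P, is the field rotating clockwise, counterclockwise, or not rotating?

not rotating

Near P at (-2.6, -2.1) the arrows show no circulation. The curl there is ≈0.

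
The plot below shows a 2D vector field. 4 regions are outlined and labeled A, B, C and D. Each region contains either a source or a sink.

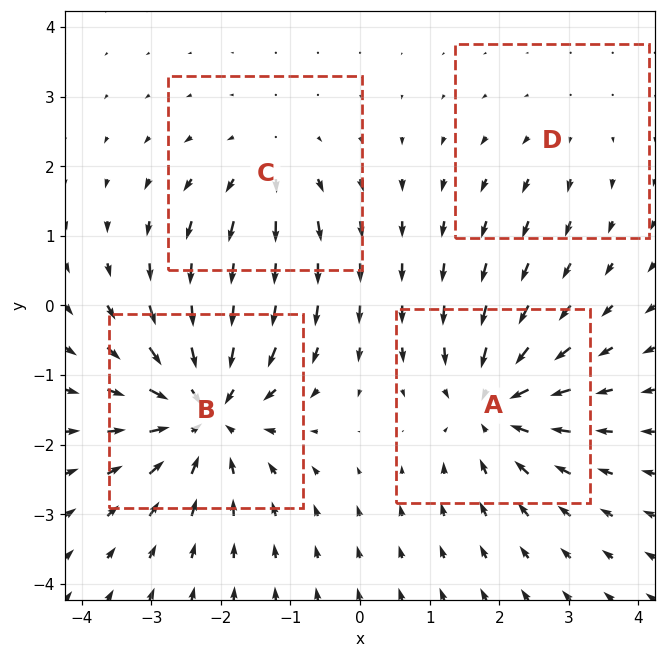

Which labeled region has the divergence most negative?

B

Divergence at each region's feature centre — A: about -5, B: about -7, C: about +3, D: about +2. Region B is most negative.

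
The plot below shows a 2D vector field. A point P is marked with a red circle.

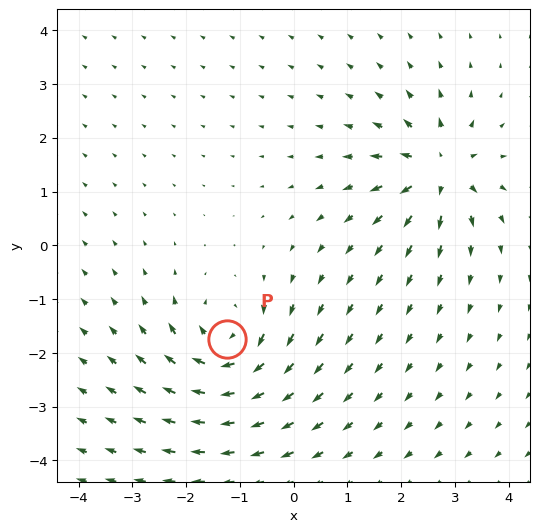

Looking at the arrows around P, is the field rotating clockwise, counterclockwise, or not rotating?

Near P at (-1.2, -1.7) the arrows circulate clockwise. The curl (z-component) there is about -6; negative curl means clockwise rotation.

clockwise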